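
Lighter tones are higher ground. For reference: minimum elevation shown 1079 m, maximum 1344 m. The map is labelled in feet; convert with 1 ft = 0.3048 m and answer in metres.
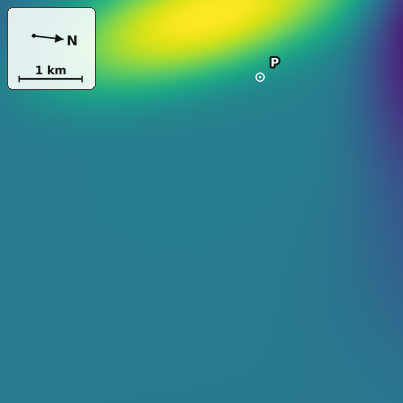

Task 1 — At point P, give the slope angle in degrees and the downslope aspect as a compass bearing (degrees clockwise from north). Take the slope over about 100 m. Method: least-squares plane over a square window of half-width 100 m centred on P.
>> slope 6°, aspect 63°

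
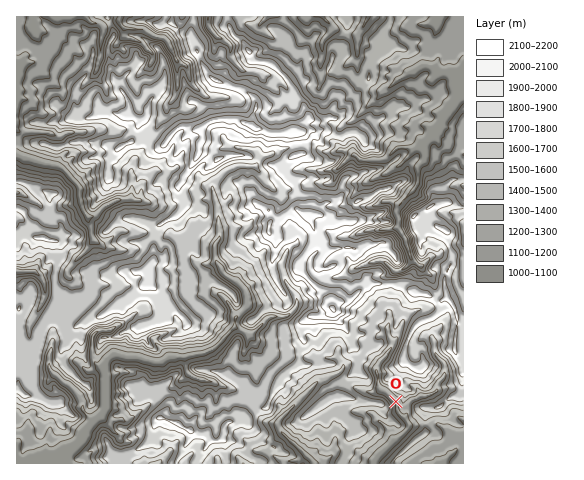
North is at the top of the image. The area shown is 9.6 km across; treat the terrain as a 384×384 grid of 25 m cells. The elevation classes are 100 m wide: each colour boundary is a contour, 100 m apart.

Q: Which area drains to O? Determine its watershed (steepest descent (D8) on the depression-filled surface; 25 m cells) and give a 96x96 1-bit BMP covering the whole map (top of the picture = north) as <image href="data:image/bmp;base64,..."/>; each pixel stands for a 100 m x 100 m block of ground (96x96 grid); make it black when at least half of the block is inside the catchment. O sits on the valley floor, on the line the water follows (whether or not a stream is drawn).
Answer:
<image width="96" height="96" href="data:image/bmp;base64,Qk2+BAAAAAAAAD4AAAAoAAAAYAAAAGAAAAABAAEAAAAAAIAEAAATCwAAEwsAAAIAAAAAAAAA////AAAAAAAAAAAAAAAAAAAAAAAAAAAAAAAAAAAAAAAAAAAAAAAAAAAAAAAAAAAAAAAAAAAAAAAAAAAAAAAAAAAAAAAAAAAAAAAAAAAAAAAAAAAAAAAAAAAAAAAAAAAAAAAAAAAAAAAAAAAAAAAAAAAAAAAAAAAAAAAAAAAAAAAAAAAAAAAAAAAAAAAAAAAAAAAAAAAAAAAAAAAAAAAAAAABAAAAAAAAAAAAAAA/wAAAAAAAAAAAAAf/4AAAAAAAAAAAAAf/4AAAAAAAAAAAAAf/4AAAAAAAAAAAAAf/wAAAAAAAAAAAAAH/wAAAAAAAAAAAAAD/wAAAAAAAAAAAAAB/4AAAAAAAAAAAAAB/4AAAAAAAAAAAAAB/4AAAAAAAAAAAAAB/4AAAAAAAAAAAAAB/4AAAAAAAAAAAAAD/8AAAAAAAAAAAAAH/8AAAAAAAAAAAAAH/8AAAAAAAAAAAAAH/+AAAAAAAAAAAAAP/+AAAAAAAAAAAAAf//gAAAAAAAAAAAA///4AAAAAAAAAAAA///+AAAAAAAAAAAA///+AAAAAAAAAAAAf//+AAAAAAAAAAAAD//8AAAAAAAAAAAAB//wAAAAAAAAAAAAA/8AAAAAAAAAAAAAAPwAAAAAAAAAAAAAAAAAAAAAAAAAAAAAAAAAAAAAAAAAAAAAAAAAAAAAAAAAAAAAAAAAAAAAAAAAAAAAAAAAAAAAAAAAAAAAAAAAAAAAAAAAAAAAAAAAAAAAAAAAAAAAAAAAAAAAAAAAAAAAAAAAAAAAAAAAAAAAAAAAAAAAAAAAAAAAAAAAAAAAAAAAAAAAAAAAAAAAAAAAAAAAAAAAAAAAAAAAAAAAAAAAAAAAAAAAAAAAAAAAAAAAAAAAAAAAAAAAAAAAAAAAAAAAAAAAAAAAAAAAAAAAAAAAAAAAAAAAAAAAAAAAAAAAAAAAAAAAAAAAAAAAAAAAAAAAAAAAAAAAAAAAAAAAAAAAAAAAAAAAAAAAAAAAAAAAAAAAAAAAAAAAAAAAAAAAAAAAAAAAAAAAAAAAAAAAAAAAAAAAAAAAAAAAAAAAAAAAAAAAAAAAAAAAAAAAAAAAAAAAAAAAAAAAAAAAAAAAAAAAAAAAAAAAAAAAAAAAAAAAAAAAAAAAAAAAAAAAAAAAAAAAAAAAAAAAAAAAAAAAAAAAAAAAAAAAAAAAAAAAAAAAAAAAAAAAAAAAAAAAAAAAAAAAAAAAAAAAAAAAAAAAAAAAAAAAAAAAAAAAAAAAAAAAAAAAAAAAAAAAAAAAAAAAAAAAAAAAAAAAAAAAAAAAAAAAAAAAAAAAAAAAAAAAAAAAAAAAAAAAAAAAAAAAAAAAAAAAAAAAAAAAAAAAAAAAAAAAAAAAAAAAAAAAAAAAAAAAAAAAAAAAAAAAAAAAAAAAAAAAAAAAAAAAAAAAAAAAAAAAAAAAAAAAAAAAAAAAAAAAAAAAAAAAAAAAAAAAAAAAAAAAAAAAAAAAAAAAAAAAAAAAAAAAAAAAAAAAAAAAAAAAAAAAAAAAAAAAAAAAAAAAAAAAAAAAA="/>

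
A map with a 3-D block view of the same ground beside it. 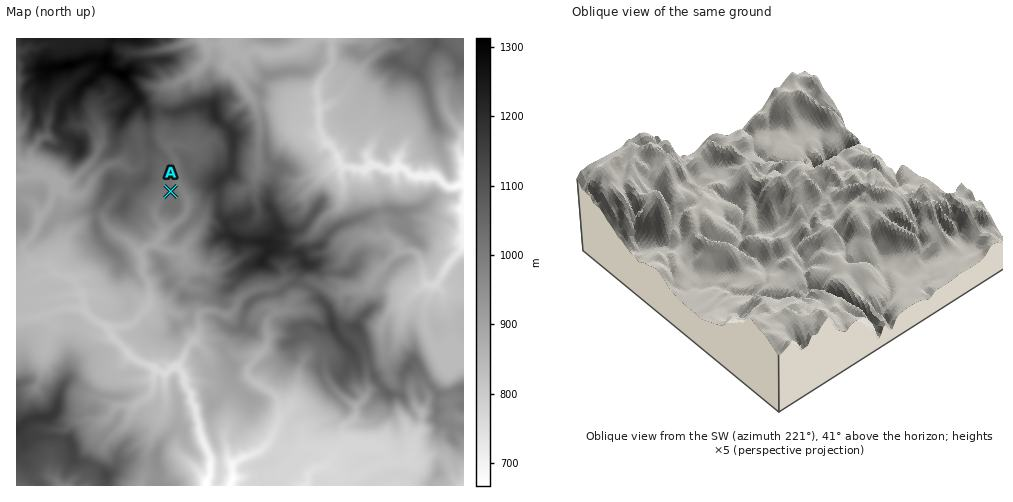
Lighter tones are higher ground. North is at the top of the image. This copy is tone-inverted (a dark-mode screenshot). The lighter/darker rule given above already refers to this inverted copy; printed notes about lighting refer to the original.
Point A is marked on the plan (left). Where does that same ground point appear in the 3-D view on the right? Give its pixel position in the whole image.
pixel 726 205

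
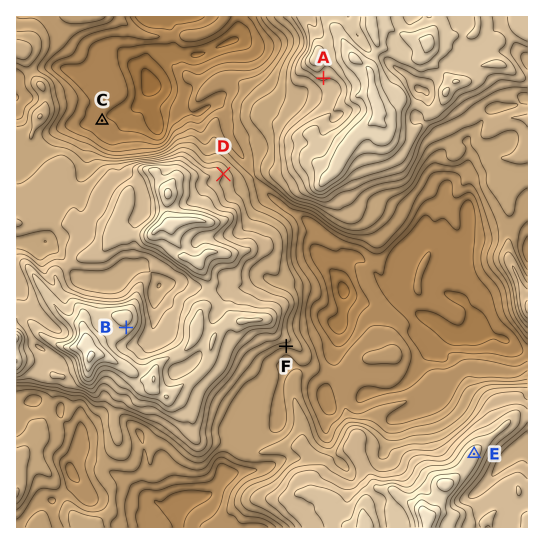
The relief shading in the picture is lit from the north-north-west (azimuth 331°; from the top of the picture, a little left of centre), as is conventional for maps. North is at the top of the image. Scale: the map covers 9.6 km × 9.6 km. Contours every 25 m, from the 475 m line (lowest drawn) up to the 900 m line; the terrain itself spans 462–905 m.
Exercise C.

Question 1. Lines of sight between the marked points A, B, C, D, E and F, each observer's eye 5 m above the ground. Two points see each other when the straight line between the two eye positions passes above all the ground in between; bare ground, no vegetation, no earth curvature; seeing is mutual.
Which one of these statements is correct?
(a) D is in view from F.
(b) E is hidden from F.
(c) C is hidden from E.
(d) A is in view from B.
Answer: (c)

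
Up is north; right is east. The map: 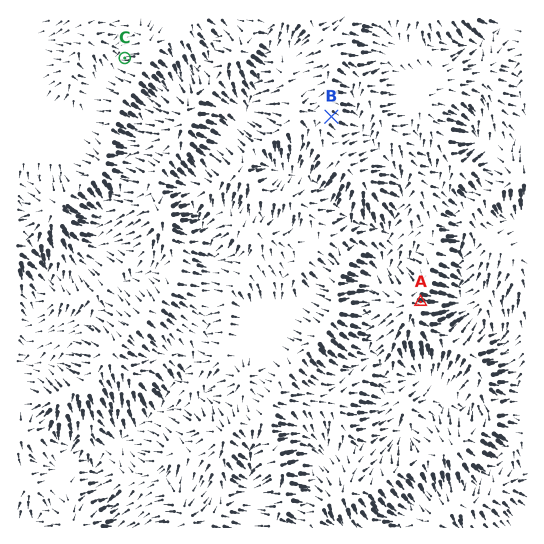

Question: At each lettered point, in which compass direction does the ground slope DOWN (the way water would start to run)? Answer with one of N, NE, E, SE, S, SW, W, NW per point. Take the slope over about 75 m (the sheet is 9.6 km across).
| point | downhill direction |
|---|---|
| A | E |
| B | SE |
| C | W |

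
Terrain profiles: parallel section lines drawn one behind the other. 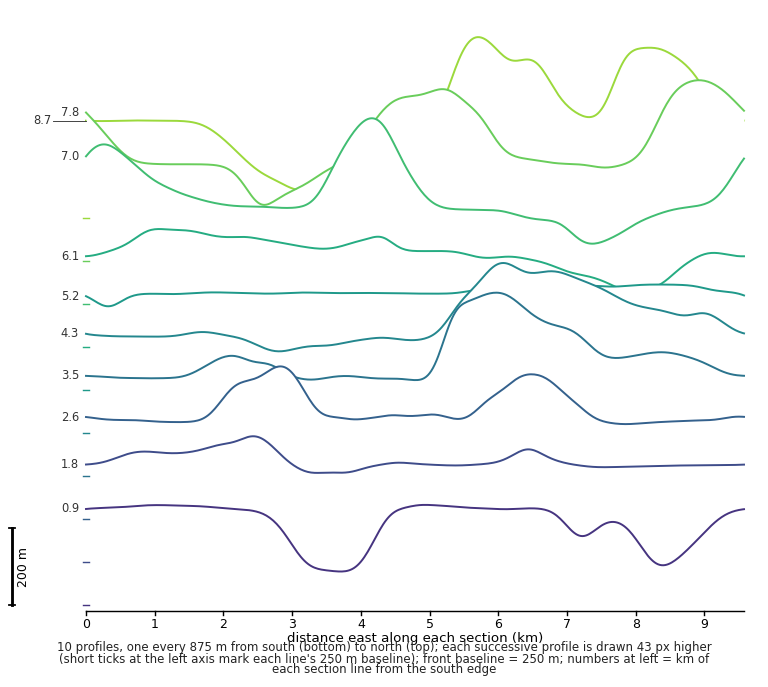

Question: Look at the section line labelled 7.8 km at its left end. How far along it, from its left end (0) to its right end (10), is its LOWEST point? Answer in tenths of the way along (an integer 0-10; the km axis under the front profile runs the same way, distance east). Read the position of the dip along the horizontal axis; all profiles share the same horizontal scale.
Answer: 3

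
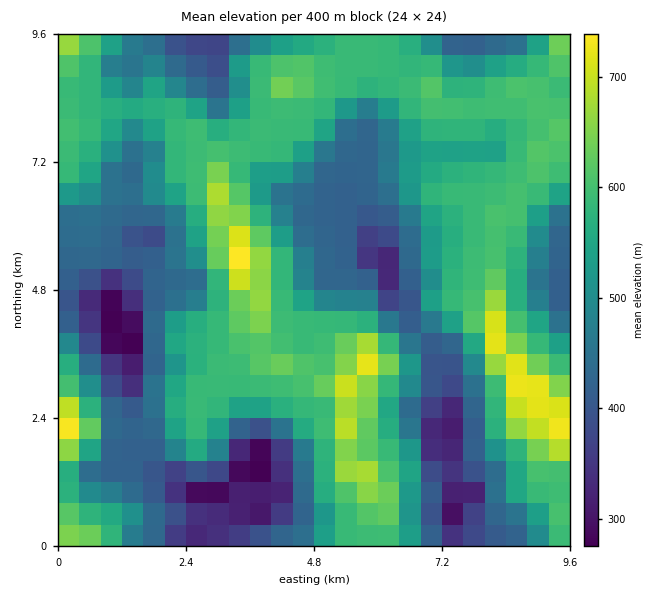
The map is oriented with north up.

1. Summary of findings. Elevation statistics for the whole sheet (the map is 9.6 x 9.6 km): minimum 260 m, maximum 750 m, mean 520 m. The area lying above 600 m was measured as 15.9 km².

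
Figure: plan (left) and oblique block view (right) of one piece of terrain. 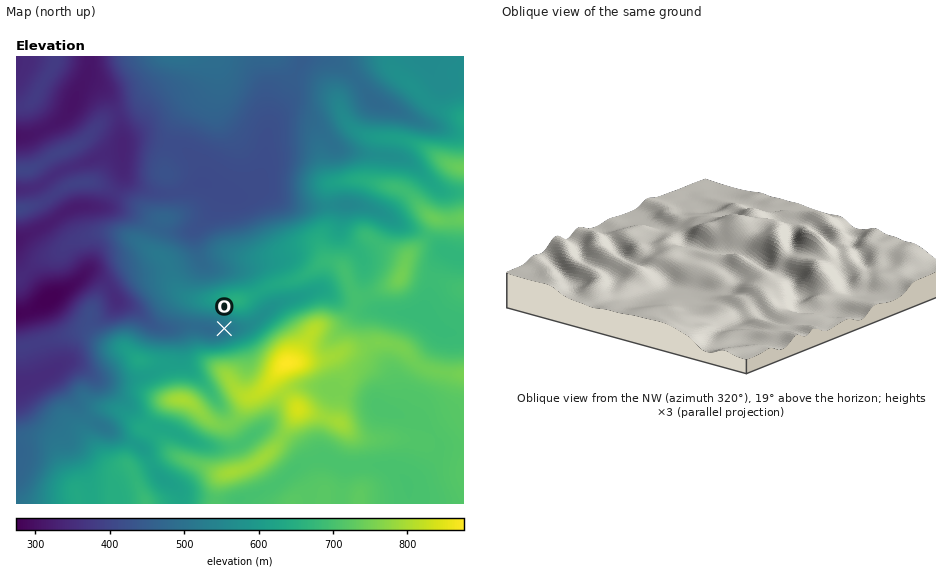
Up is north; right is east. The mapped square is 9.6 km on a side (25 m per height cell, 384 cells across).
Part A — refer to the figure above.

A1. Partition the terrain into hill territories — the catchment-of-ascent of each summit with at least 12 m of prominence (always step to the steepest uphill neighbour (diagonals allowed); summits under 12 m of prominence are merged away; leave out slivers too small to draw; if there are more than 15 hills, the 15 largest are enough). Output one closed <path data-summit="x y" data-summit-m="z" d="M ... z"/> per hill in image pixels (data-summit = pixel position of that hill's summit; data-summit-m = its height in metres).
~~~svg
<path data-summit="287 363" data-summit-m="876" d="M146 139l-15 1-8 3-1 35-17 27-34 4-26 17-29 14 0 143 9 1 24-11-18-56 0-6 3-3 21-12 27 20 7 2 13-2 14-13 0-5-7-10 3-4 18-10 18-3 25-11 9-7 9-20 4-4 1 15 6 18 11 6 29 3 7 3 19 35-12 12-14 7-35 1-7-2-21 0-9 1 4 1 7 9 4 27 25 25 30 47 5 4 14-11 9-8 12-24 7-7 12-5 31 2 2 12-12 37 0 15 3 5 23 10 28-3 21 6 13 15 2 19 53 0 1-247-20-4-9 15-6 28-9 19-45-6-5-6-5-12-3-31-22-28 3-27-49 0-35-15-18 7-11-2-28-12 0-12-4-8-15-14z"/><path data-summit="176 57" data-summit-m="498" d="M302 56l-212 0-2 16-4 9 6 1 11 6 12 14 7 18 3 25 8-5 15-1 35 9 17 15 4 8 0 12 37 14 10-3 10-13 5-19 2-20 6-27 25-43z"/><path data-summit="146 503" data-summit-m="685" d="M50 372l-18 10-16 2 0 119 165 1-2-13-23-19-12-22-59-34z"/><path data-summit="435 219" data-summit-m="738" d="M300 120l-16 0-14 8-4 14-4 30-6 14-6 8 9-4 6 1 21 12 15 3 45-2 19 2 23 10 16 10 19 7 23 19 10 5 8-1-1-64-16 0-7-2-27-26-9-5-65-10-21-22z"/><path data-summit="463 167" data-summit-m="741" d="M325 56l-22 1-6 15-25 43-3 17 4-7 11-5 22 1 12 6 21 22 65 10 9 5 27 26 7 2 17 0-1-59-45-12-20-10-22-8-28-33-16-12z"/><path data-summit="237 300" data-summit-m="654" d="M194 230l-12 23-9 7-25 11-18 3-18 10-3 4 5 8 5 6 14 6 18 15 10 5 39-1 7 2 27 0 18-6 16-14-15-30-4-5-7-3-36-5-4-4-5-12z"/><path data-summit="140 360" data-summit-m="631" d="M55 296l-7 3-17 12 8 36 10 25 15-9 9 0 23 15 8 2 18 0 28-6 17-11 2-5-1-27-17-8-18-15-16-8-2 5-7 8-13 5-6 0-9-3z"/><path data-summit="232 472" data-summit-m="793" d="M158 427l-7 4-10 16 6 6 9 19 31 25 26 3 25 0 8-2 30-13 27-25-2-7-7-7-28-18-8 2-21 16-20 2-20-5-23-11z"/><path data-summit="400 277" data-summit-m="749" d="M350 204l-7 3-3 25 22 28 2 24 6 19 5 6 4 1 41 5 9-19 6-28 10-17-22-18-21-8-26-15z"/><path data-summit="182 400" data-summit-m="797" d="M169 328l-5 0 5 6 0 24-7 10-12 6-17 5-29 1-8-1 29 22 13 14 17 12 19 5 18 9 17 6 15 1 18-5 2-3-31-45-28-30-4-27-7-9z"/><path data-summit="25 170" data-summit-m="400" d="M90 82l-6 0-3 3-9 22-11 13-27 14-18 3 1 53 21-3 26-18 58-19 0-18-6-23-8-14-7-7z"/><path data-summit="360 503" data-summit-m="728" d="M323 457l-23 7-28 24-33 11 0 4 170 0-1-18-13-15-21-6-28 3z"/><path data-summit="19 209" data-summit-m="401" d="M122 150l-58 19-26 18-21 3-1 49 29-13 26-17 34-4 17-27z"/><path data-summit="56 57" data-summit-m="379" d="M89 56l-73 1 1 79 9 0 19-6 16-10 7-7 19-38 3-8z"/><path data-summit="298 409" data-summit-m="839" d="M316 386l-17 0-12 5-7 7-10 20-8 10 14 5 18 13 8 10 0 7 21-6-3-5 0-15 12-37 0-10z"/>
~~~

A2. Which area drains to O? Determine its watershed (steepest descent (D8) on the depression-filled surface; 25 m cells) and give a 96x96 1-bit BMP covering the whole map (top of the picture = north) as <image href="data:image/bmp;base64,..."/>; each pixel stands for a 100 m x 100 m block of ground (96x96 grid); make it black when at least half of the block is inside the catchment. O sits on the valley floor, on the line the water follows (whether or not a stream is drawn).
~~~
<image width="96" height="96" href="data:image/bmp;base64,Qk2+BAAAAAAAAD4AAAAoAAAAYAAAAGAAAAABAAEAAAAAAIAEAAATCwAAEwsAAAIAAAAAAAAA////AAAAAAAAAAAAAAAAAAAAAAAAAAAAAAAAAAAAAAAAAAAAAAAAAAAAAAAAAAAAAAAAAAAAAAAAAAAAAAAAAAAAAAAAAAAAAAAAAAAAAAAAAAAAAAAAAAAAAAAAAAAAAAAAAAAAAAAAAAAAAAAAAAAAAAAAAAAAAAAAAAAAAAAAAAAAAAAAAAAAAAAAAAAAAAAAAAAAAAAAAAAAAAAAAAAAAAAAAAAAAAAAAAAAAAAAAAAAAAAAAAAAAAAAAAAAAAAAAAAAAAAAAAAAAAAAAAAAAAAAAAAAAAAAAAAAAAAAAAAAAAAAAAAAAAAAAAAAAAAAAAAAAAAAAAAAAAAAAAAAAAAAAAAAAAAAAAAAAAAAAAAAAAAAAAAAAAAAAAAAAAAAAAAAAAAAAAAAAAAAAAAAAAAAAAAAAAAAAAAAAAAAAAAAAAAAAAAAAAAAAAAAAAAAAAAAAAAAAAAAAAAAAAAAAAAAAAAAAAAAAAAAAAAAAAAAAAAA4AAAAAAAAAAAAAAB8AAAAAAAAAAAAAAD8AAAAAAAAAAAAAAH+AAAAAAAAAAAAAAP/AAAAAAAAAAAAAAf/gAAAAAAAAAAAAA//gAAAAAAAAAAAAf//wAAAAAAAAAAAAf///gAAAAAAAAAAAP///wAAAAAAAAAAAP///4AAAAAAAAAAAP///8AAAAAAAAAAAH///+AAAAAAAAAAAH///+AAAAAAAAAAAA///+AAAAAAAAAAAAP//8AAAAAAAAAAAAD//8AAAAAAAAAAAAAf/4AAAAAAAAAAAAAB/4AAAAAAAAAAAAAA/4AAAAAAAAAAAAAAPwAAAAAAAAAAAAAAHgAAAAAAAAAAAAAAAAAAAAAAAAAAAAAAAAAAAAAAAAAAAAAAAAAAAAAAAAAAAAAAAAAAAAAAAAAAAAAAAAAAAAAAAAAAAAAAAAAAAAAAAAAAAAAAAAAAAAAAAAAAAAAAAAAAAAAAAAAAAAAAAAAAAAAAAAAAAAAAAAAAAAAAAAAAAAAAAAAAAAAAAAAAAAAAAAAAAAAAAAAAAAAAAAAAAAAAAAAAAAAAAAAAAAAAAAAAAAAAAAAAAAAAAAAAAAAAAAAAAAAAAAAAAAAAAAAAAAAAAAAAAAAAAAAAAAAAAAAAAAAAAAAAAAAAAAAAAAAAAAAAAAAAAAAAAAAAAAAAAAAAAAAAAAAAAAAAAAAAAAAAAAAAAAAAAAAAAAAAAAAAAAAAAAAAAAAAAAAAAAAAAAAAAAAAAAAAAAAAAAAAAAAAAAAAAAAAAAAAAAAAAAAAAAAAAAAAAAAAAAAAAAAAAAAAAAAAAAAAAAAAAAAAAAAAAAAAAAAAAAAAAAAAAAAAAAAAAAAAAAAAAAAAAAAAAAAAAAAAAAAAAAAAAAAAAAAAAAAAAAAAAAAAAAAAAAAAAAAAAAAAAAAAAAAAAAAAAAAAAAAAAAAAAAAAAAAAAAAAAAAAAAAAAAAAAAAAAAAAAAAAAAAAAAAAAAAAAAAAAAAAAAAAAAAAAAAAAAAAAAAAAAAAAAAAAAAAAAAAAAAAAAAAAA="/>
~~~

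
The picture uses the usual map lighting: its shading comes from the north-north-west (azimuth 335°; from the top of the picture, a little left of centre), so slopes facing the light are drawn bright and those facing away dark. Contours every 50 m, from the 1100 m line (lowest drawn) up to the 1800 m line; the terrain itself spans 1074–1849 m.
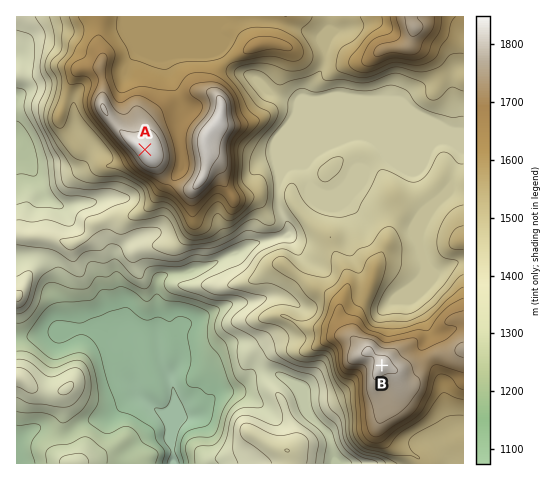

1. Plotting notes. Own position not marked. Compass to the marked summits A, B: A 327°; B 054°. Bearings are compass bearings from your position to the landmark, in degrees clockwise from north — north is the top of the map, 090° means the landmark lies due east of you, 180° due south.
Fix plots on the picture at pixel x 316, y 413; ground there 1310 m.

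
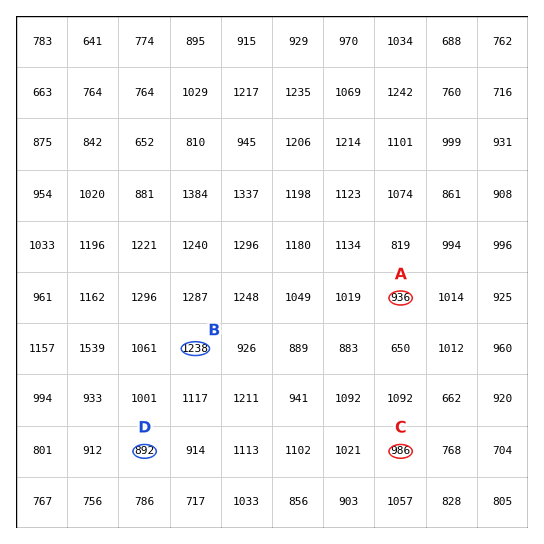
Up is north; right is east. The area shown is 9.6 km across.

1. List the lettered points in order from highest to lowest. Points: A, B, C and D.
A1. B C A D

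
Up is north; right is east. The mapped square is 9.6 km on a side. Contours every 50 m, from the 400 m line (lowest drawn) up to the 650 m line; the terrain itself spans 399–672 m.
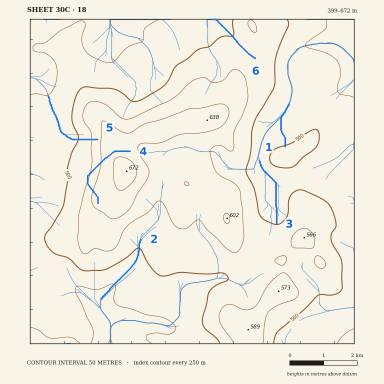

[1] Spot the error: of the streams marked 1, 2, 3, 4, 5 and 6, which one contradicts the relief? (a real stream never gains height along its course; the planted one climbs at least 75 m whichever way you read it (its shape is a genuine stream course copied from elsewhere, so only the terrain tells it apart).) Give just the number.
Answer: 4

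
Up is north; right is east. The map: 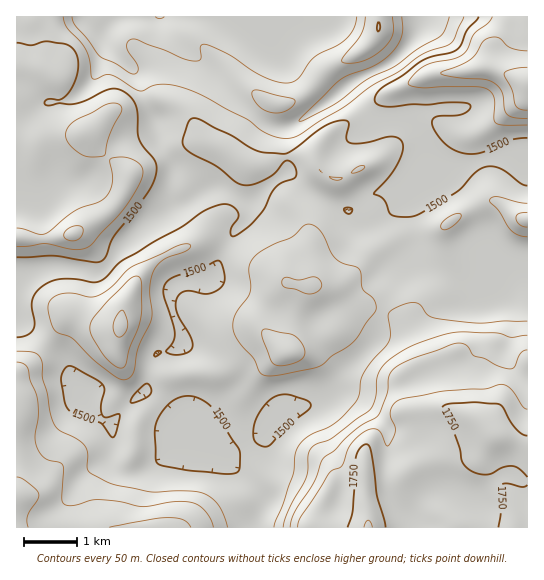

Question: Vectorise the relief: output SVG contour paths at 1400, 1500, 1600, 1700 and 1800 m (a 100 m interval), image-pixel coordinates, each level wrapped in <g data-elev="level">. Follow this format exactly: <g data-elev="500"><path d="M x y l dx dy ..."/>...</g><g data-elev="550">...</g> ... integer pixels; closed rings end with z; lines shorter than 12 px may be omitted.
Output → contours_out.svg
<g data-elev="1400"><path d="M357 17l-3 12-8 10-9 7-22 10-5 6-12 17-5 3-7 1-11-2-12-4-33-22-23-10-4-1-2 2 0 13-7 2-11-2-49-20-5 2-2 4 1 6 10 16-1 6-6 1-14-10-18-8-12-17-12-13-3-9"/><path d="M449 17l-4 13-6 7-21 12-25 18-27 13-32 25-28 14-7 2 3-4 39-38 8-4 26-10 16-12 7-8 4-8 1-8-1-12"/></g><g data-elev="1500"><path d="M227 474l-42-4-22-4-6-4-2-36 6-12 10-12 11-5 11-1 11 5 9 8 27 42-1 19-4 3z"/><path d="M262 446l-5-3-3-4 0-12 5-13 10-13 9-6 8-1 23 8 2 4-3 4-21 16-17 19-4 2z"/><path d="M111 437l-10-14-24-8-10-7-2-6-4-23 2-8 4-5 8 2 23 13 5 5 1 5-3 16 1 8 4 2 12-3 2 1-5 20-1 2z"/><path d="M131 403l0-4 5-6 9-9 4 0 2 6-2 5-9 6z"/><path d="M155 357l-1-2 1-3 3-1 3 0-1 3z"/><path d="M171 354l-5-3 7-9 2-9-11-38 1-10 4-5 5-3 25-8 16-8 4 0 3 5 3 12-2 6-3 5-13 5-21-3-5 2-3 4-2 8 1 8 13 23 3 10-2 4-5 3-8 2z"/><path d="M17 257l36-1 41 6 8-1 4-6 8-18 36-48 5-11 2-9-3-10-10-12-5-8-2-30-3-7-5-7-8-5-10-1-34 14-7 1-11-1-13 2-2-2 2-3 16-1 9-10 7-19 0-9-2-7-5-7-8-3-17-3-16 4-13-2"/><path d="M349 214l-5-3 1-3 7 1-1 4z"/><path d="M527 186l-6-3-20-14-8-3-7 1-11 5-17 19-37 22-11 4-15-1-6-3-6-14-9-5 17-20 9-15 3-13-2-5-3-3-9-1-23 6-16 0-3-2-1-3 2-16-7-2-10 3-8 4-36 26-22 0-12-4-20-13-32-16-8-2-5 4-5 15 0 6 1 4 9 7 25 13 19 16 10 2 12-3 14-7 10-13 4-2 4 2 4 5 1 10-19 9-5 7-11 21-12 12-14 10-4 0-1-5 2-5 6-8-1-7-7-6-11 0-16 6-22 16-58 33-22 21-8 1-16-3-14 0-9 1-8 4-9 7-5 8 0 8 3 16-2 7-6 5-10 2"/><path d="M378 31l2-4-1-5-1 0z"/><path d="M479 17l-12 13-5 13-4 6-7 3-20 5-11 5-18 14-21 13-5 6-1 7 4 3 10 2 60-5 20 2 2 2-1 3-5 4-8 2-20 2-3 1-2 4 2 8 9 12 10 7 10 4 16 0 29-12 19-3"/></g><g data-elev="1600"><path d="M213 527l-3-9-6-8-7-5-8-3-16 0-30 5-24-5-20-2-8 0-18 6-6-1-4-2-1-5 1-32-4-4-14-4-8-9-2-11 3-23-1-18-7-16-3-14-4-3-6-2"/><path d="M117 367l5 1 4-3 3-16 11-28 2-11 0-25-1-6-3-3-4 0-4 3-21 20-15 18-4 8 1 10 10 16 8 10z"/><path d="M275 365l10 0 14-4 5-6 0-6-5-9-6-5-28-6-3 2 0 7 9 23z"/><path d="M527 335l-16 2-16-4-32-1-12 1-37 12-24 14-7 7-5 8-2 23-6 13-37 28-18 7-5 5-2 5-2 22-17 32-6 18"/><path d="M309 294l8-2 4-5 0-5-4-5-4 0-15 3-12-3-3 2-1 5 3 3z"/><path d="M70 241l5 0 5-3 3-7-1-4-8-1-9 5-1 6z"/><path d="M527 212l-9 2-2 4 4 7 7 2"/><path d="M527 51l-14-2-6-3-8-8-9 0-7 3-7 13-6 6-29 13 2 2 8 2 32 2 9 3 6 4 4 5 2 18 3 5 7 4 13 0"/></g><g data-elev="1700"><path d="M527 409l-5-3-11-17-9-5-17 5-44 2-43 9-5 5-3 6 1 6 4 13-1 6-5 9-3 0-6-14-5-2-8 1-9 7-9 10-7 19-9 4-5 4-27 43-3 10"/></g><g data-elev="1800"><path d="M372 527l-3-7-3 2-2 5"/></g>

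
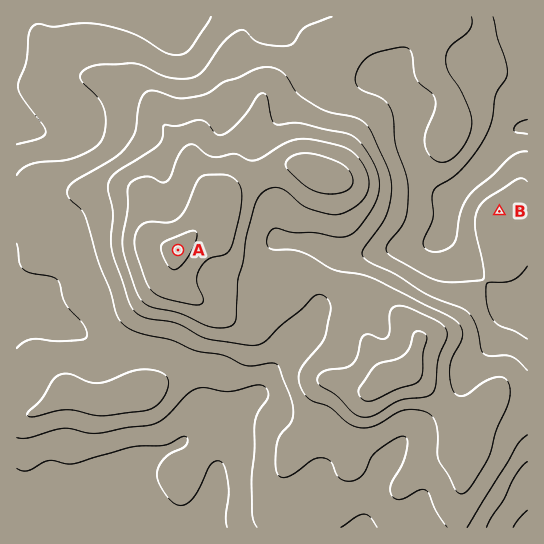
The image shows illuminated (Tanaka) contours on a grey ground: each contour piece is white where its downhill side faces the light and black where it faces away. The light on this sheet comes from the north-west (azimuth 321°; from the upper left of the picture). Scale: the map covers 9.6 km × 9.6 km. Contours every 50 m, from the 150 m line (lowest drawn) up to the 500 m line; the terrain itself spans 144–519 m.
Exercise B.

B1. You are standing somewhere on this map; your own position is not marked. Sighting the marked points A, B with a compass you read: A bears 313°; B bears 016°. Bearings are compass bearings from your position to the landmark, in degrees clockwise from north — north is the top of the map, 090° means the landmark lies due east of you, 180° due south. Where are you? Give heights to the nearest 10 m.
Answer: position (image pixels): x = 423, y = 478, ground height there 310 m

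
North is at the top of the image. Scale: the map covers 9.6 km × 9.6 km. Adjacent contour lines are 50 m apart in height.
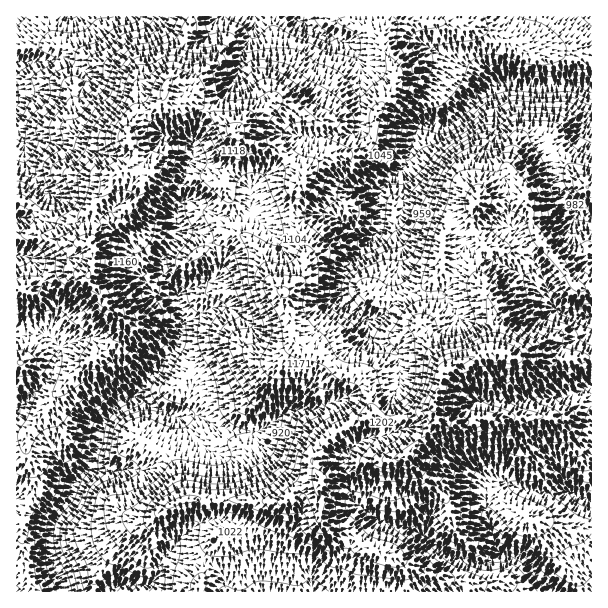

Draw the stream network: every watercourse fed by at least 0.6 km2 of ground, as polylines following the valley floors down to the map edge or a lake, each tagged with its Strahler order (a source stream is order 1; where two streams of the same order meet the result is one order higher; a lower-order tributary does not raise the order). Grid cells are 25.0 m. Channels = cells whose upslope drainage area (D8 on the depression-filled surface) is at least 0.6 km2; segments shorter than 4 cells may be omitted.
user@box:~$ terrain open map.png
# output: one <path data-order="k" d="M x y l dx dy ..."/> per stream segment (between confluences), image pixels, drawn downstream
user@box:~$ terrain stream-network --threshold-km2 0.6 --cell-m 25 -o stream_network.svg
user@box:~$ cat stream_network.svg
<path data-order="1" d="M284 591l-20 0"/><path data-order="2" d="M504 554l6 0 2 1 3 0 10 6 30 30"/><path data-order="1" d="M170 552l-9 9-2 3 0 5-1 1 0 5-9 9-27 0-2 1-6 2-4 4-2 0"/><path data-order="2" d="M431 542l10 9 15 7 9 2 2 1 7 0 2 2 9 0 6-3 7-6 6 0"/><path data-order="1" d="M485 498l0 8 1 1 0 5 2 1 1 11 2 1 0 3 1 2 3 12 3 6 6 6"/><path data-order="2" d="M575 494l9 4 7 0 0 2"/><path data-order="1" d="M569 486l0 2 6 6"/><path data-order="1" d="M503 480l10 6 9 2 2 1 4 0 2 2 7 0 2 1 33 0 3 2"/><path data-order="1" d="M215 453l-3-3-2 0-33-33"/><path data-order="1" d="M360 441l-3 3-1 0-11 11-1 3 0 13 1 2 2 9 1 1 0 5 2 1 0 3 3 6 13 14 2 0 9 7 3 0 6 3 4 0 2 2 4 0 5 3 12 3 9 4 7 8 2 0"/><path data-order="1" d="M252 432l-4 0-2-1"/><path data-order="2" d="M246 431l-15 0-1-2-11-1-9-5-7-6-26 0"/><path data-order="1" d="M179 422l-6-6"/><path data-order="2" d="M177 417l-1-1-3 0"/><path data-order="1" d="M176 414l-5 0"/><path data-order="2" d="M168 413l-3 0-6-3-3-3-10-6-6 0-2-2-10 0"/><path data-order="1" d="M312 408l-19 0-8 6-1 0-6 6-2 0-3 3-10 6-3 0-2 2-12 0"/><path data-order="1" d="M501 401l41 0 1-2 24-1 2-2 3 0 6-3 4-4 6-3 3 0 0-2"/><path data-order="3" d="M128 399l-5 5-6 1-15 15-3 6 0 3-1 2 0 9-2 1 0 5-4 7-3 14-3 6-5 4-4 9 0 3-2 2 0 3-3 6-18 18-3 6 0 3-1 1 0 26 1 1 0 6 3 5 0 3 5 9 3 3 0 3 1 1 2 6"/><path data-order="1" d="M399 363l0-4-3-6-3-3-12-5-10-10-3-12-29-27 0-6-1-2 1-10 6-11 24-24 6-10"/><path data-order="2" d="M59 353l-3 12-8 13-31 32 0 3"/><path data-order="1" d="M54 339l3 3 0 3 2 2 0 6"/><path data-order="2" d="M182 326l0 6-2 1 0 5-3 6-15 16 0 2-4 4 0 2-23 22 0 2-7 7"/><path data-order="1" d="M456 314l-7-9 0-2-8-7-30 0-12-12 0-44-9-9-13 0"/><path data-order="2" d="M561 311l2 1 4 0 2 2 4 0 2 1 16 0 0 2"/><path data-order="1" d="M557 309l1 2 3 0"/><path data-order="1" d="M230 308l-18 0-9 4-3 3-12 5-6 6"/><path data-order="2" d="M179 300l1 15 2 2 0 9"/><path data-order="1" d="M209 281l-5 3-7 1-12 6-6 6 0 3"/><path data-order="2" d="M162 270l2 2 0 3 12 13 1 3 0 8 2 1"/><path data-order="1" d="M135 254l2 6 9 9 15 0 1 1"/><path data-order="1" d="M519 236l3 3 8 15 9 10 4 9 0 3 2 2 0 3 1 1 0 3 2 2 3 12 10 12"/><path data-order="2" d="M377 231l0-6 1-1 0-32 2-3 12-12"/><path data-order="1" d="M350 228l7 5 18 0"/><path data-order="2" d="M239 218l-15 0-2-2-3 0-12-10-9-5-13 0-8 8"/><path data-order="1" d="M252 218l-13 0"/><path data-order="2" d="M177 209l-1 1 0 11 3 6 0 9-3 3 0 3-9 10-3 6 0 3-2 2 0 7"/><path data-order="1" d="M251 206l-12 12"/><path data-order="1" d="M569 204l7 8 3 1 8 0 1 2 3 0"/><path data-order="1" d="M405 203l0-24-1-2 0-10"/><path data-order="1" d="M35 179l-5-5-4-9 0-22-5-5 0-1"/><path data-order="2" d="M392 177l12-10"/><path data-order="2" d="M404 167l4-9 2-8 1-1 2-11 3-6 7-7 21 0 9-5 5-4 1 0 27-27 6-3"/><path data-order="1" d="M48 143l-21 0-6-6"/><path data-order="2" d="M21 137l-3-5 0-6-1-1 0-27"/><path data-order="1" d="M177 135l5 0 3 2 7 7 0 15-9 14 0 4-1 2 0 21-5 9"/><path data-order="1" d="M350 135l6-1 6-6 0-60-2-2 0-3-6-10-12-12-4 0-2-2-4 0-2-1-6-2-3-3-12-6-10-10"/><path data-order="2" d="M492 86l3-2 12 0 2-1 19 0 2 1 30 0 1-1 11 0 1 1 8 0 1 2 6 0 3 1"/><path data-order="1" d="M84 72l-10-10-6-2-2-1-15 0-1 1-23 0-1 2-9 0 0 1"/><path data-order="1" d="M237 68l2-2 1-9 3-6 6-7 3-6 0-3 2-2 0-16-2 0"/><path data-order="1" d="M449 63l1 2 8 0 1 1 8 0 3 2 18 18 4 0"/><path data-order="1" d="M132 17l-61 0"/><path data-order="1" d="M222 17l30 0"/><path data-order="1" d="M554 17l37 0"/>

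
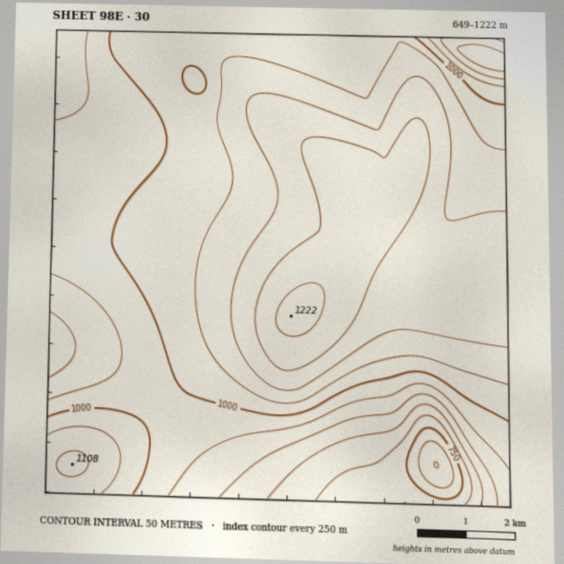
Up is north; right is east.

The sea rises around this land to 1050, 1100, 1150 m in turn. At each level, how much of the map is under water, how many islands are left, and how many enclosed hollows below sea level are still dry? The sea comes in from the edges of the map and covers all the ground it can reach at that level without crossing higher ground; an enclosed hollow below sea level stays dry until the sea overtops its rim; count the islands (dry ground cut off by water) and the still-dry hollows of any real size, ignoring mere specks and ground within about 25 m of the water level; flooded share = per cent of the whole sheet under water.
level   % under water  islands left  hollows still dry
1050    57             0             0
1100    73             0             0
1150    89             1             0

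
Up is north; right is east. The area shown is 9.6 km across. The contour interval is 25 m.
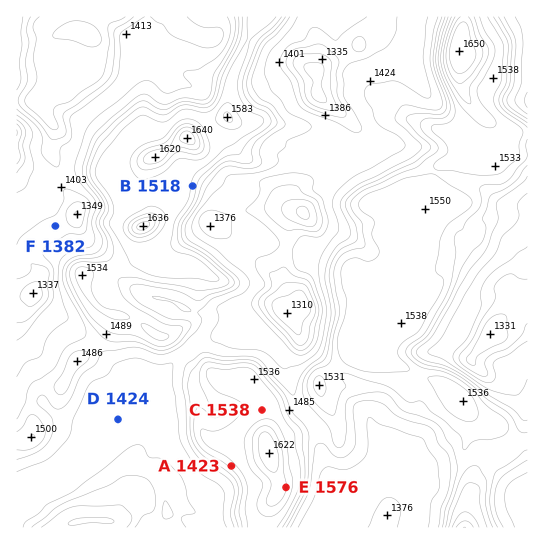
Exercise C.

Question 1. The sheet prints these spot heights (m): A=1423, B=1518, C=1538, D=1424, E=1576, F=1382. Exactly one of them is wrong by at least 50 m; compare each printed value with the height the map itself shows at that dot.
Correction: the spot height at A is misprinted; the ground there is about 1511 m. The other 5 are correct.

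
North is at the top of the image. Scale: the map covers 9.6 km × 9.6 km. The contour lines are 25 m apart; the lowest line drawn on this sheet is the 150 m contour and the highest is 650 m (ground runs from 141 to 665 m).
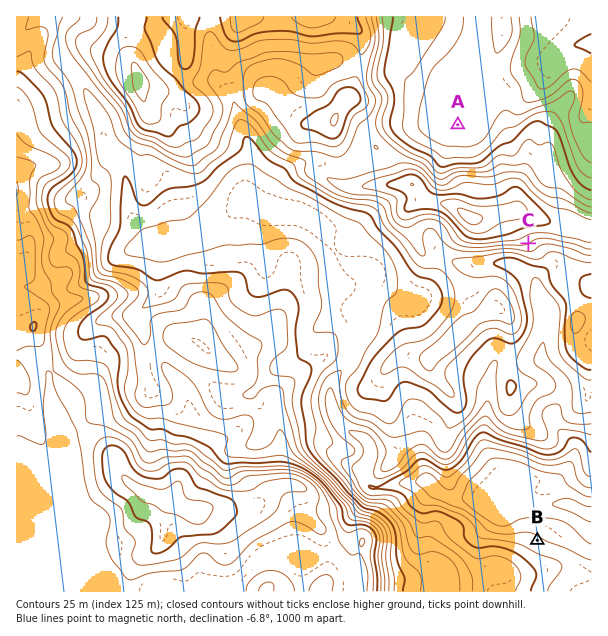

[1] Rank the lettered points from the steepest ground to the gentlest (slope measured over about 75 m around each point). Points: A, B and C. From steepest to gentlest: C B A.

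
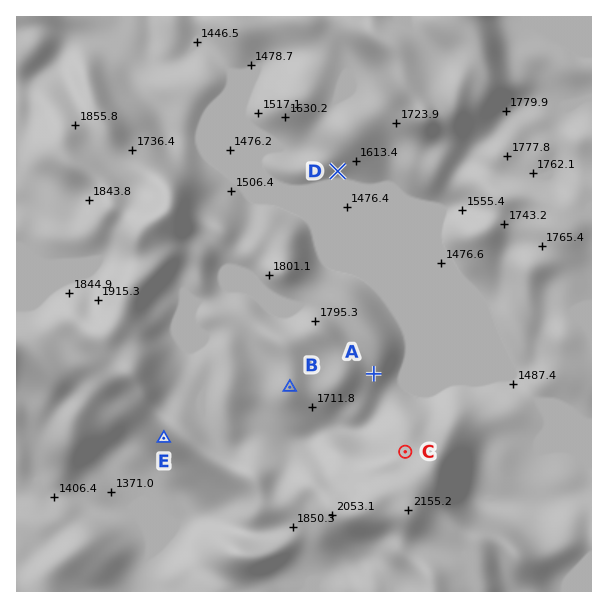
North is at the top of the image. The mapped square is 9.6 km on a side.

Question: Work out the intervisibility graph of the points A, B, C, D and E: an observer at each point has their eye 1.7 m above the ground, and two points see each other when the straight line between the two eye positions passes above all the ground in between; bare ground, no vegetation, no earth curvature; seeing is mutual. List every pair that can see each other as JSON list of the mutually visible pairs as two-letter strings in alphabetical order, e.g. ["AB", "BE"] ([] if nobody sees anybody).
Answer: ["AC", "BC", "CD"]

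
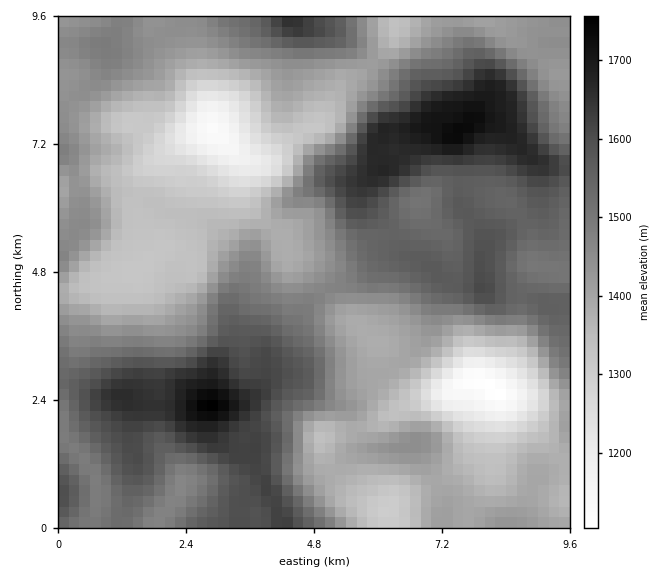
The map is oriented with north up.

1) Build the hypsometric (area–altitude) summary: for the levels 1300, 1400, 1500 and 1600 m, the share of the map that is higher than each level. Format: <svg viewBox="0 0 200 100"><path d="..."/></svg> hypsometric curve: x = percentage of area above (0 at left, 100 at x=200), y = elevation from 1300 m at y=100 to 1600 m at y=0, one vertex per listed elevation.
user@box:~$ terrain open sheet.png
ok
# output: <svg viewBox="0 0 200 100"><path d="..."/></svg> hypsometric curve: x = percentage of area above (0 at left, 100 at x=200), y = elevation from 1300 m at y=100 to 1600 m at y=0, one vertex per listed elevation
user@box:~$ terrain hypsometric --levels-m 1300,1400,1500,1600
<svg viewBox="0 0 200 100"><path d="M184 100l-51-33-54-34-51-33"/></svg>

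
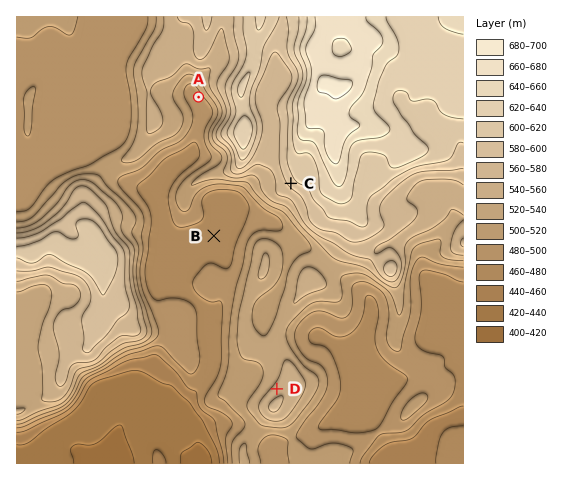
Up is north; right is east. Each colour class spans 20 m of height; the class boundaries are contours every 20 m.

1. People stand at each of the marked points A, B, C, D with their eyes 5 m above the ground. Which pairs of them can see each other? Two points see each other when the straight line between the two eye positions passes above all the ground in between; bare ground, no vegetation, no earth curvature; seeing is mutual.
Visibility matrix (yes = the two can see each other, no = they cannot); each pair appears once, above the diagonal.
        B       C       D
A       no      no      no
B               yes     no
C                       yes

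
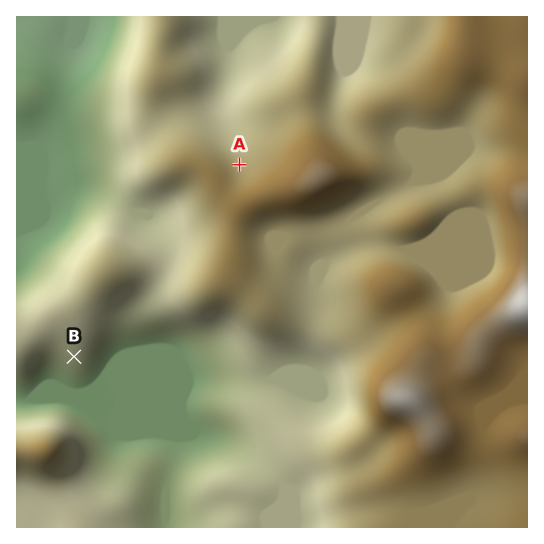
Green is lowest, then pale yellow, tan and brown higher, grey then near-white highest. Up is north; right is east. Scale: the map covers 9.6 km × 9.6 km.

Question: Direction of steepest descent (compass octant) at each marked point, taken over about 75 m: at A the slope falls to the N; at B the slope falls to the S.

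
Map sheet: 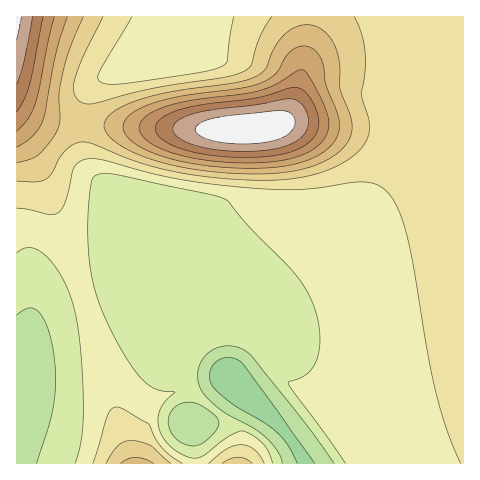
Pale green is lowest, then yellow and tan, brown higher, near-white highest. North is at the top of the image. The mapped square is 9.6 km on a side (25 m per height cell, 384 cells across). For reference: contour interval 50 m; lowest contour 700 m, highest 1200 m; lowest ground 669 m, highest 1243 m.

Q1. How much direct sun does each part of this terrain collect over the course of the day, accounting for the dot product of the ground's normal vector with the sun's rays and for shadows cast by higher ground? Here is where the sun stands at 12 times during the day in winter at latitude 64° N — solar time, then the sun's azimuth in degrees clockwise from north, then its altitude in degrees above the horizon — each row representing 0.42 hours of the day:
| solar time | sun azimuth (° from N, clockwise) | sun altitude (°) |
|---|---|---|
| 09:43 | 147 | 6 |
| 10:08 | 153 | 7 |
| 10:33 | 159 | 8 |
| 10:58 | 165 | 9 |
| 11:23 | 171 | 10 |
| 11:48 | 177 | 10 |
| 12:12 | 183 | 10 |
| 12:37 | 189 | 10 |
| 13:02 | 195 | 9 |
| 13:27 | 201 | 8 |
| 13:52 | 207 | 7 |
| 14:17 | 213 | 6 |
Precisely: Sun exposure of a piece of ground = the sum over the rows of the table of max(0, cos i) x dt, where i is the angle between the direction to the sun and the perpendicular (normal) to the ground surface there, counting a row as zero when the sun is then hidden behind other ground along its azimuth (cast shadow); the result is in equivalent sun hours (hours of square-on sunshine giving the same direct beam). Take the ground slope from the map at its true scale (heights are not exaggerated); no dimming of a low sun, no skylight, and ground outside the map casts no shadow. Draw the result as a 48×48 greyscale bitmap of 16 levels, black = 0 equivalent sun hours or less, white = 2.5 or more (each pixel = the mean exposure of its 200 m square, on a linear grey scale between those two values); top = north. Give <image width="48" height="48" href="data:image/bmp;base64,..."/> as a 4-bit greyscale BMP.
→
<image width="48" height="48" href="data:image/bmp;base64,Qk32BAAAAAAAAHYAAAAoAAAAMAAAADAAAAABAAQAAAAAAIAEAAATCwAAEwsAABAAAAAAAAAAAAAAABEREQAiIiIAMzMzAERERABVVVUAZmZmAHd3dwCIiIgAmZmZAKqqqgC7u7sAzMzMAN3d3QDu7u4A////AERERDMyIQARAAAAABEjM0VnhURFVVVVVUREREMzIRAQAAAAAAERI1Z4dEREVVVVVUREREQzIhEQAAAAAAABJGeIVEREVVVVVURERERDMiEiEREREAABNXiFREREVVVVVUREREREMyIzMzM0MAASRohkREREVVVVVUREREREMzI2VVVkAAEkV4dEREREVVVVVUREREREMzM1iIhBABI1aHREREREVVVVVUREREREMzMzWIQREjRXiEREREREVVVVVUREREREMzMzNDMiNFZ4hUREREREVVVVVVRERVREMzM0RERERWeIVEREREREVVVVVVVEVVREMzNEREZmd3iFREREREREVVVVVVVVVVREMzREREeZmZlkREREREREVVVVVVVVVVREM0RERESKu6ZERERERERFVVVVVVVVVVRERERERERFdlRERERERERFVVVVVVVVVVRERERERERERERERERERERVVVVVVVVVVVRERERERERERERERERERFVVVVVVVVVVVVRERERERERERERERERFVVVVVVVVVFVVVVRERERERERERERERFVVVVVVVVVVRFVVVVRERERERERERERFVVVVVVVVVVVURFVVVVREREREREREREVVVVVVVVVVVVVURFZmVVRERERERERERVVVVVVVVVVVVVVERGZmVVRERERERERFVVVVVVVVVVVVVVVERGZmVVREREREREVVVVVVVVVVVVVVVVVERGZmVVRERERVVVVVVVVVVVVVVVVVVVVERGZmZVRERFVVVVVVVVVVVVVVVVVVVVVERGZmZVRERVVVVVVVVVVVVVVVVVVVVVVERGZmZVRFVVVVVVVVVVVVVVVVVVVVVVVERGZmZVVVVVVVVVVVVVVVVVVVVVVVVVVERHdmZVVVVVVVVmZmd3ZmZmVVVVVVVVVERHd2ZVVVVmeImaqru7qqmYdmVVVVVVVERHd2ZVVniJq7zd3u7u3dzLqYdlVVVVVERId2ZWeJq7zd7v/////+7dy6mHZVVVVERId2Zniau83e7v/////+7ty6mHZlVVVERId3d4iaq7zM3d3e7t3d3cu6mHdlVVVERId3d3iImZmqqqqqqqu7u6qYh2ZVVVVERId2ZmZmZmZmZmZmZmZ3iId2ZVVVVVVERIdmVUREMzMiIiERESIjRVVUREREVVVERHdlRDMiERAAAAAAAAAAEiMzMzNEVVRERHZlQzIRAAAAAAAAAAAAABIiIzRFVVRERGZlVDIQAAAAAAAAAAAAAAEiI0RVVVRERGZlVUMhAAAAAAAAAAAAAAEjNFVVVURERGZVVmVDIAAAAAAAAAAAABI0REVVVURERGZVZmZVQxAAAAAAAAAAASM0RERERERERGVWZmZlRDIQAAAAAAAAARIjNERERERERGVWZmZlVEMyAAAAAAAAEREjNERERERERFVWZmZlVEQzIQAAAAABEREiM0RERERERFVWZmZmVURDMyEAAAESEREiM0RERERERFVWZmZmVUREMzMyIiIiIiIiM0RERERERA=="/>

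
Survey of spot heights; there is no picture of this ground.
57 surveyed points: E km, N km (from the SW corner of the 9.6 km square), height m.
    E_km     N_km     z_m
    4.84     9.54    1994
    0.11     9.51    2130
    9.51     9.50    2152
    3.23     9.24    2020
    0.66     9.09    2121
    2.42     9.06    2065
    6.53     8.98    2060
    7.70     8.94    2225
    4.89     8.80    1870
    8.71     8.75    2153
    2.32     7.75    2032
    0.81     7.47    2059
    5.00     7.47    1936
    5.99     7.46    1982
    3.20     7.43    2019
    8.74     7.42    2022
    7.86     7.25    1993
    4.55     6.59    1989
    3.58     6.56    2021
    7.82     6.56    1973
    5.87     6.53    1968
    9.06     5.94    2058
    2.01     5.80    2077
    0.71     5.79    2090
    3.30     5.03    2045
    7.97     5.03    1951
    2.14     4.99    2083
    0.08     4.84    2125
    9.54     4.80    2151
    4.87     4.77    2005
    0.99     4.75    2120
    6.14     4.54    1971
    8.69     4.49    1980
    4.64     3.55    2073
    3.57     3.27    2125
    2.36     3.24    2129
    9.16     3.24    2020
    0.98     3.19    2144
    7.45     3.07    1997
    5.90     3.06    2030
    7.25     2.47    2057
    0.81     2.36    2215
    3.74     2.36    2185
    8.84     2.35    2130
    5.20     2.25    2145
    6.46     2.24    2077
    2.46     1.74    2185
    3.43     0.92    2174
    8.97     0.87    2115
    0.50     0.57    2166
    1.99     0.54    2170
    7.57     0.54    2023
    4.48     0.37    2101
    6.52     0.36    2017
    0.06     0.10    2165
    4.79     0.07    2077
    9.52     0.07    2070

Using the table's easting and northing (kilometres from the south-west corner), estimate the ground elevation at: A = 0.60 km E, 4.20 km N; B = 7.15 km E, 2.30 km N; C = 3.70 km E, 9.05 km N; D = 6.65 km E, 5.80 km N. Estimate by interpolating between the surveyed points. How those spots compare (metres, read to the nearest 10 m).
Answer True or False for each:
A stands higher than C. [True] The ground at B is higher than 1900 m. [True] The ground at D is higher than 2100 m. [False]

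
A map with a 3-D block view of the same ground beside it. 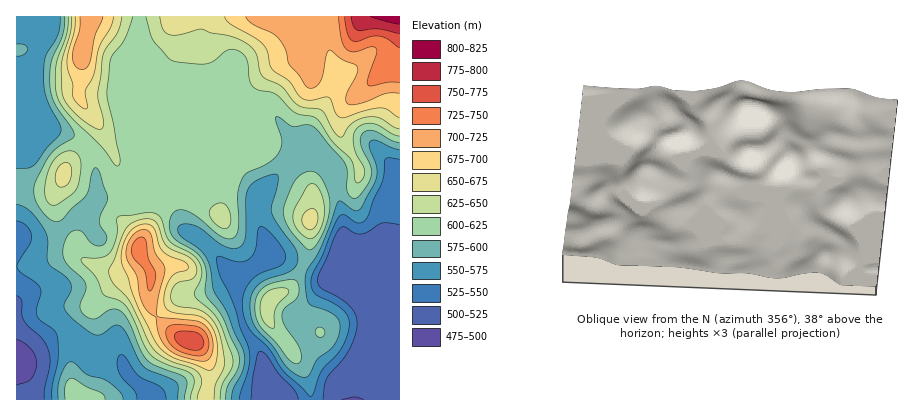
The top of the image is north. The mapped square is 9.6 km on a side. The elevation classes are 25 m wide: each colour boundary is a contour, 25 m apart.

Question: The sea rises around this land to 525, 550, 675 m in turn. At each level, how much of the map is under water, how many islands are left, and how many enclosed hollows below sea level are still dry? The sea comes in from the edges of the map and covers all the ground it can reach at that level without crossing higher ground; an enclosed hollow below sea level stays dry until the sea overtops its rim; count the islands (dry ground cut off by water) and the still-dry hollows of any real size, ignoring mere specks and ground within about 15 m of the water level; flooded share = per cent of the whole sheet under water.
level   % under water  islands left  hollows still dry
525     10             0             0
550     17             0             0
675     86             1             0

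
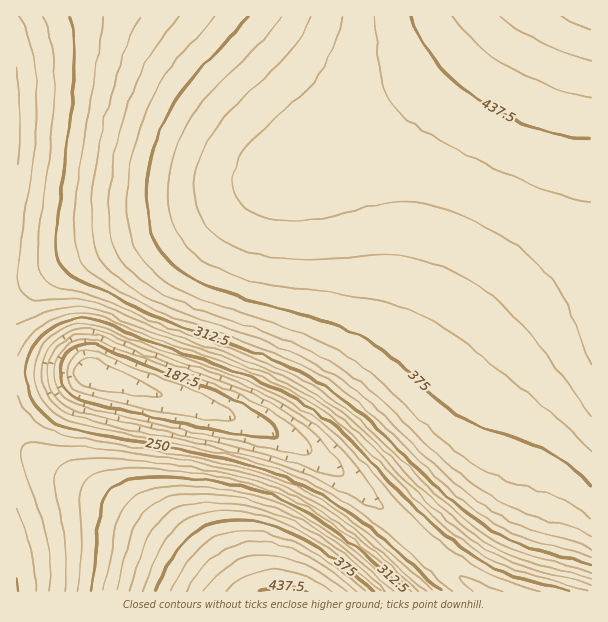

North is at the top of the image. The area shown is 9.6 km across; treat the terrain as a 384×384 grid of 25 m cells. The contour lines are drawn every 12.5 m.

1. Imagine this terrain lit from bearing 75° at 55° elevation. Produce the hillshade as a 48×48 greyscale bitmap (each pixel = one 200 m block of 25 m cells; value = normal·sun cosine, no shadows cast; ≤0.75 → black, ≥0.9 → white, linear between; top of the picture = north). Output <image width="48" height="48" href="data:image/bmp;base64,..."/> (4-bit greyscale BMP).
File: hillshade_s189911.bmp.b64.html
<image width="48" height="48" href="data:image/bmp;base64,Qk32BAAAAAAAAHYAAAAoAAAAMAAAADAAAAABAAQAAAAAAIAEAAATCwAAEwsAABAAAAAAAAAAAAAAABEREQAiIiIAMzMzAERERABVVVUAZmZmAHd3dwCIiIgAmZmZAKqqqgC7u7sAzMzMAN3d3QDu7u4A////AEREREREREVVVmZ3iJq83e7ty6hlRDMzMkREREREREVVZmd3iaq83u7cuYZDMzMzM0RERERERFVVZmd4mavN7u3Ll1QiIjMzM1RERERERVVWZneImrzd7ty5dTIRIjRERFVERERFVVVmZ3iJq83d3cqGQxESI0RVVVVURVVVVVZmd4iavM3d3KhkIRESNFVVVVVVVVVVVmZneImqvN3cuoZCEBEjRVZmZVVVVVVmZmd4iJqrzMzLl1MhABI0VWZmZlVVVWZmd3iImaq7zMupdTEAASNFZmZmZlVWZmd3eIiZmqu7u7qGQxAAEjRWZmZmZmZmZ3eIiZmaqqu7qphkIQABI0VmZmZmZWZ3eIiZmZqqqqqqmHUyAAASNFVmZmZmZXeIiZmZqqqqqpmYdkMQAAEjRVZmZmZmVYiZmZqqqqqpmYd2QyEAABI0VWZmZmZmVZqrqqqqqZmYh2VDIQAAASNFVmZmZmZmVavMuqqZmId2ZUMhEAAAEjRVZmZmZmZmVbzdypmId2VUMyEQAAASI0VWZmZmZmZmVbzdyodmVUMyIRAAARIjRFVmZmZmZmZmZbzduWVEMiIREQEREiM0RVZmZmZmZmZmZrvLqFMiEREREREiMzRFVmZmZmZmZmZmZqqqljEQABEREiIzREVVZmZmZmZmZmZmZpmZdTEAAREiIzREVVVmZmZmZmZmZmZmZoiHZCEBEiIzRERVVWZmZmZmZmZmZmZmZnd2VDISIzNERVVWZmZmZmZmZmZmZmZmZmZmVDMjM0RFVVZmZmZmZmZmZmZmZmZmZlVVVEMzREVVVmZmZmZnd3dmZmZmZmZmZlVVVERERVVVZmZmZmd3d3d2ZmZmZmZmZlVVVUREVVVWZmZmZnd3d3d3ZmZmZmZmZlVVVVVVVVVWZmZmZ3d3d3d3ZmZmZmZmZlVVVVVVVVVWZmZmd3d3d3d3dmZmZmZmd0REREVVVVVWZmZnd3d3d3d3dmZmZmZnd0REREVVVVVWZmZnd3d3d3d3d2ZmZmZ3d0RERERVVVVWZmZnd3d3d3d3d2ZmZmZ3d0RERERVVVVWZmZ3d3d3d3d3d2ZmZmZ3d0RERERVVVVWZmZ3d3d3d3d3d2ZmZmZ3d0RERERVVVVWZmZ3d3d3d3d3d2ZmZmZ3d0REREVVVVVmZmZ3d3d3d3d3dmZmZmZ3d0REREVVVVVmZmZ3d3d3d3d3ZmZmZmZnd0RERFVVVVVmZmZnd3d3d3d2ZmZmZmZnd0RERVVVVVVmZmZnd3d3d3dmZmZmZmZmd0REVVVVVVZmZmZmd3d3d3ZmZmZmZmZmZkRFVVVVVVZmZmZmZmZmZmZmZmZmZmZmZkRVVVVVVWZmZmZmZmZmZmZmZmZmZmZmZkVVVVVVVmZmZmZmZmZmZmZmZmZmZmZmZlVVVVVVZmZmZmZmZmZmZmZmZmZmZmZmZlVVVVVmZmZmZmZmZmZmZmZmZmZmZmZmZlVVVVZmZmZmZmZmZmZmZmZmZmZmZmZmZlVVVWZmZmZmZmZmZmZmZmZmZmZmZmZmZg=="/>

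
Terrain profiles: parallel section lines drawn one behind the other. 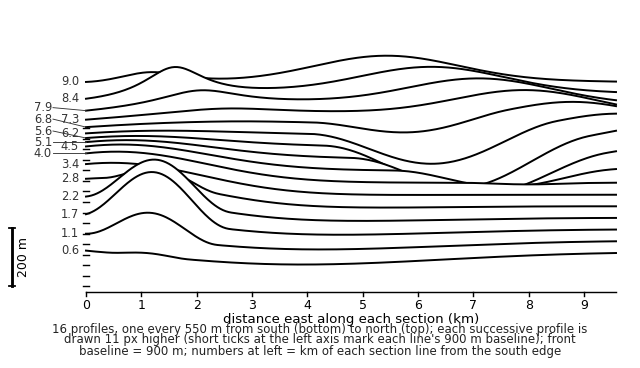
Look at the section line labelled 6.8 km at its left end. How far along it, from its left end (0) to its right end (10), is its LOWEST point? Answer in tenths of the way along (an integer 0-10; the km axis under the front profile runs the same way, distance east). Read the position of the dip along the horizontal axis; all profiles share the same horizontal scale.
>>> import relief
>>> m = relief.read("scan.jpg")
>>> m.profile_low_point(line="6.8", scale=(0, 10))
6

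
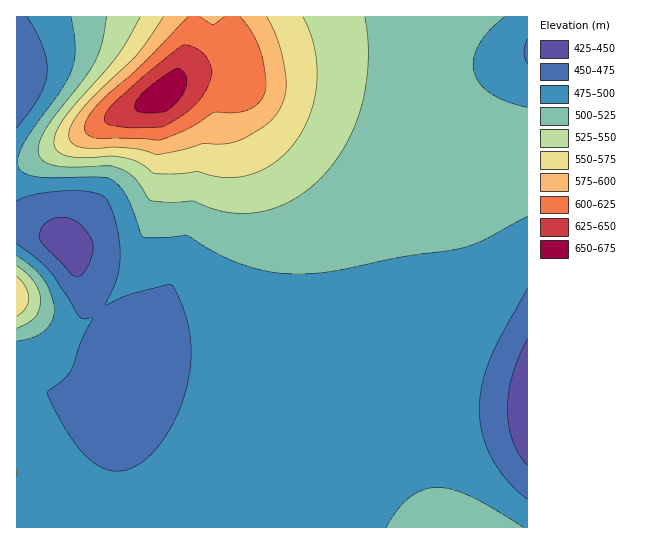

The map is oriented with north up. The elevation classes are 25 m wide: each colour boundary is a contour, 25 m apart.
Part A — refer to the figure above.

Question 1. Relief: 425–665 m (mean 505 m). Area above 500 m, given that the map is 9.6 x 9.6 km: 38.4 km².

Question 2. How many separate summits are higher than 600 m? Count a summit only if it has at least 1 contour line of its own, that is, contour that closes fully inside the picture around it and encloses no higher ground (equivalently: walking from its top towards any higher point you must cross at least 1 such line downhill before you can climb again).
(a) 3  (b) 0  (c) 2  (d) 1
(d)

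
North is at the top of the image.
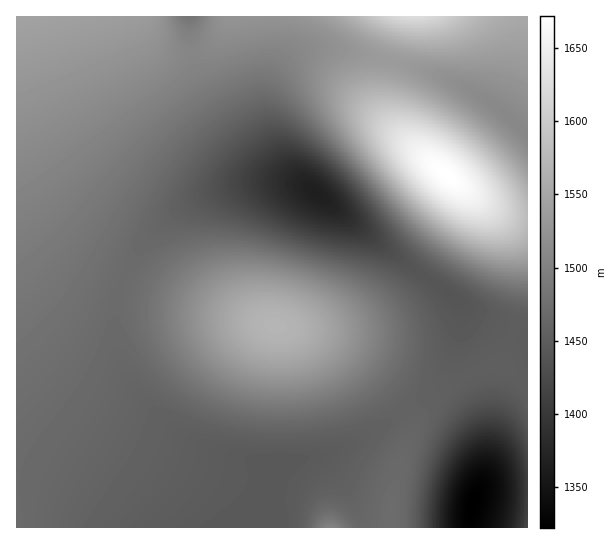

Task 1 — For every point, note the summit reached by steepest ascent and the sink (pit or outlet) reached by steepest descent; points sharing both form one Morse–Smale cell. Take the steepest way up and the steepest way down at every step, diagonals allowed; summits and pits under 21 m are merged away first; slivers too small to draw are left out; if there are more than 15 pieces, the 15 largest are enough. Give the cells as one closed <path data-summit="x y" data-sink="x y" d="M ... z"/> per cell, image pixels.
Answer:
<path data-summit="446 174" data-sink="318 194" d="M269 16l-39 0-13 21-11 11-14 6 7 24 10 21 20 31 33 38 17 9 28 8 84 68 67 46 3 7 0 47 12 19 12-5 16-3 10 5 16 16 1-167-22-3-24-12-48-38-38-35-8-13-3-10 0-25 4-15-2-7-49-11-25 0-20 8-14 14-8 15-4 16 2 25-5-20 0-17 7-31z"/><path data-summit="17 17" data-sink="318 194" d="M137 16l-121 1 1 177 20 29 24 25 25 19 33 14 4 0 10-24 19-24 21-18 14-10 26-12 29-8 20-2 39 0-22-6-13-6-15-14-22-27-20-31-10-21-7-24-19-1-16-8-8-7z"/><path data-summit="17 17" data-sink="473 506" d="M17 191l-1 295 19 2 30 9 25 14 24 17 145 0 16-66-33-3-35-11-33-19-30-27-13-19-8-16-7-22-1-35 6-28-35-15-25-19-24-25-18-26z"/><path data-summit="275 326" data-sink="318 194" d="M290 183l-28 0-27 4-22 6-26 12-21 15-23 23-15 23-5 16 88 29 59 14 20 3 29 9 20 11 22 16 19 18 25 29 2-2 28-18 13-16 13-48 0-21-2-7-68-46-78-64-11-5z"/><path data-summit="275 326" data-sink="473 506" d="M122 281l-7 29 0 27 8 30 8 16 13 19 19 19 19 14 25 13 35 11 19 2 28 0 18-2 40-12 27-15 30-21-9-13-34-34-22-16-20-11-29-9-20-3-59-14z"/><path data-summit="330 527" data-sink="473 506" d="M473 373l-8 3-40 29-14 31 0-14-4-8-5-2-41 28-27 12-35 8-24 1-4 13-11 53 210 1 2-21 13-36 3-26-4-39z"/><path data-summit="446 174" data-sink="527 133" d="M393 61l-4 1-4 20 0 25 3 10 8 13 38 35 52 40 20 10 21 2 1-84-37-30-28-18-21-9z"/><path data-summit="414 17" data-sink="527 133" d="M527 16l-125 0-11 45 51 15 21 9 28 18 36 29z"/><path data-summit="446 174" data-sink="473 506" d="M501 364l-16 3-13 6 12 33 4 39-4 32-12 30-1 21 57-1 0-141-17-17z"/><path data-summit="414 17" data-sink="318 194" d="M401 16l-131 0 1 43-7 31 3 32 0-20 4-16 8-15 14-14 20-8 25 0 52 12 10-34z"/><path data-summit="446 174" data-sink="473 506" d="M27 487l-11 0 1 41 96-1-23-16-25-14z"/><path data-summit="17 17" data-sink="190 17" d="M189 16l-52 1 12 21 8 7 12 7 16 3 7-2-3-12z"/><path data-summit="330 527" data-sink="318 194" d="M459 335l-14 46-10 10-31 20 7 11 2 11 12-28 12-10 35-22-11-20z"/><path data-summit="446 174" data-sink="190 17" d="M229 16l-40 1 0 24 4 12 13-5 13-13z"/>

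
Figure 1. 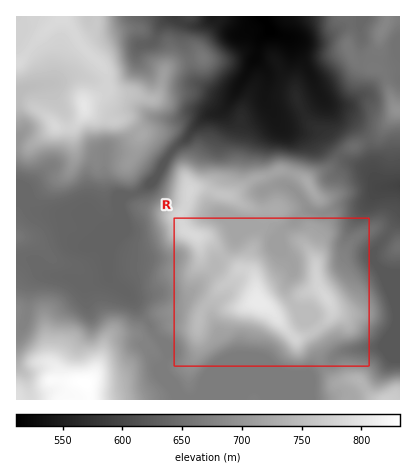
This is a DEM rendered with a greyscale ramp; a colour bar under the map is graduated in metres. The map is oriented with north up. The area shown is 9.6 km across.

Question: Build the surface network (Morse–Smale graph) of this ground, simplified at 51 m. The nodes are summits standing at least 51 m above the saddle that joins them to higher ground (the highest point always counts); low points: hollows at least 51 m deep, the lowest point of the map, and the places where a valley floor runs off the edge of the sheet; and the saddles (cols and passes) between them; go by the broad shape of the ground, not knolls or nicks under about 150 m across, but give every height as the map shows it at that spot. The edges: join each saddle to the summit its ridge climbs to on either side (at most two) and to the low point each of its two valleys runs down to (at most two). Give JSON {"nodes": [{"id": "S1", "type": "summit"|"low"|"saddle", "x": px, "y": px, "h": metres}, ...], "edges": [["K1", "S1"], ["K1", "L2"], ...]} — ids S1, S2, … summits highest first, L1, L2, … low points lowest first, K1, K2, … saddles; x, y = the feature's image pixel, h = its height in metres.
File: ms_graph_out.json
{"nodes": [
{"id": "S1", "type": "summit", "x": 84, "y": 384, "h": 832},
{"id": "S2", "type": "summit", "x": 258, "y": 302, "h": 806},
{"id": "S3", "type": "summit", "x": 84, "y": 106, "h": 801},
{"id": "S4", "type": "summit", "x": 386, "y": 400, "h": 769},
{"id": "S5", "type": "summit", "x": 398, "y": 110, "h": 696},
{"id": "L1", "type": "low", "x": 264, "y": 18, "h": 511},
{"id": "K1", "type": "saddle", "x": 322, "y": 366, "h": 686},
{"id": "K2", "type": "saddle", "x": 164, "y": 362, "h": 668},
{"id": "K3", "type": "saddle", "x": 24, "y": 200, "h": 643},
{"id": "K4", "type": "saddle", "x": 132, "y": 194, "h": 636},
{"id": "K5", "type": "saddle", "x": 340, "y": 156, "h": 635}],
"edges": [["K1", "S2"], ["K1", "S4"], ["K1", "L1"], ["K2", "S1"], ["K2", "S2"], ["K2", "L1"], ["K3", "S1"], ["K3", "S3"], ["K3", "L1"], ["K4", "S2"], ["K4", "S3"], ["K4", "L1"], ["K5", "S2"], ["K5", "S5"], ["K5", "L1"]]}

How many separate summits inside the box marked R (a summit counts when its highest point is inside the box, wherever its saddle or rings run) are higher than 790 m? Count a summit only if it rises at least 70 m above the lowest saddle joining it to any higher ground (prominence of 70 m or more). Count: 1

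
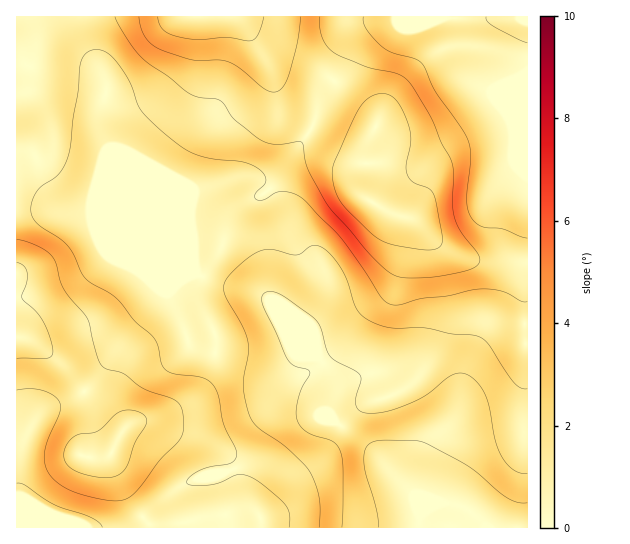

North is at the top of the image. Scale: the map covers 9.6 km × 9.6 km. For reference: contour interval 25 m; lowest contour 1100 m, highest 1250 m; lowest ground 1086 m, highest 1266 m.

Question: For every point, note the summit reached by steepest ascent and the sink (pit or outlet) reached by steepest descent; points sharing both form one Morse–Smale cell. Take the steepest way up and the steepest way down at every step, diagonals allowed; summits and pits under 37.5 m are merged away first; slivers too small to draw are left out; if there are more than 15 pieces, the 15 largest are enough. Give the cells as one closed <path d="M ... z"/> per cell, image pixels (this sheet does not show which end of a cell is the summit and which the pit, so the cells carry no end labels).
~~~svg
<path d="M33 207l-17 0 1 321 402-1 1-12-7-21-17-16-33-37-25-17-9-10-1-5 5-12 0-15-5-12-10-13-16 0-9-4-11 7-23 1-66-14-5-5-7-21-12-24 0-4 13-13 15-6-1-4-17-17-13-9-75-31-28 0z"/><path d="M235 16l-218 0-1 190 17 1 30 6 28 0 82 35 24 25 0 2-15 5-13 13 19 49 5 5 66 14 23-1 11-7 9 4 15 0-36-36-10-23 2-21 11-32 0-23-5-16-8-13-10-10-14-5 23 2 11-10 30-40 4-8 4-20 14-21-27-17-17-5-15-2-9-4-10-11-12-20z"/><path d="M335 81l-14 16-10 33-30 40-11 10-17-1 8 4 10 10 8 13 5 16 0 23-11 32-2 21 10 23 42 41 5 8 5 12 0 15-5 12 1 5 9 10 25 17 17 17 16 20 17 16 5 13 1-25 9-35 23-25 5-9 11-44 16-34 11-10 34-2 0-60-10-2-37 0-18-4-25-13-24-24-23-7-21-12-5-6 2-48 10-26-11-16z"/><path d="M527 16l-118 1-39 7-8 4-7 7-12 32-10 14 33 24 11 16-10 26 0 51 24 15 23 7 24 24 19 11 16 5 55 2z"/><path d="M527 324l-33 1-11 10-4 7-16 39-7 32-5 9-19 19-8 18-7 31 2 38 109-1z"/><path d="M442 16l-206 1 7 5 12 20 10 11 9 4 15 2 17 5 28 16 9-13 12-32 7-7 8-4 29-5z"/>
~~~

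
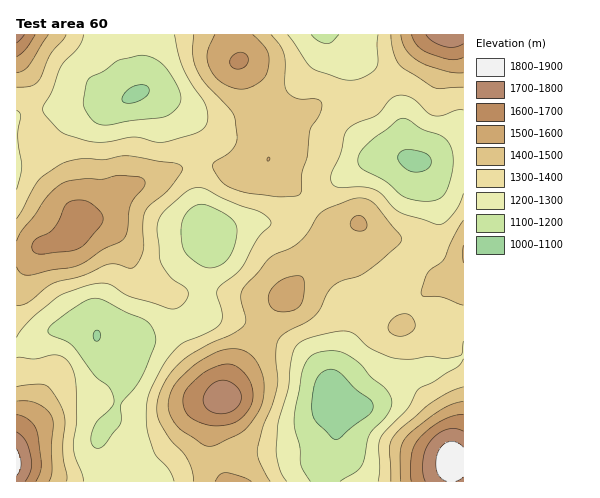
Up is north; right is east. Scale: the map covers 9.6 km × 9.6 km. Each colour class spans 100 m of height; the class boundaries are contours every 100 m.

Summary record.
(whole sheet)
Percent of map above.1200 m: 85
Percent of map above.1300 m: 63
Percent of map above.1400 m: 35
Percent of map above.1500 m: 14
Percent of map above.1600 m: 6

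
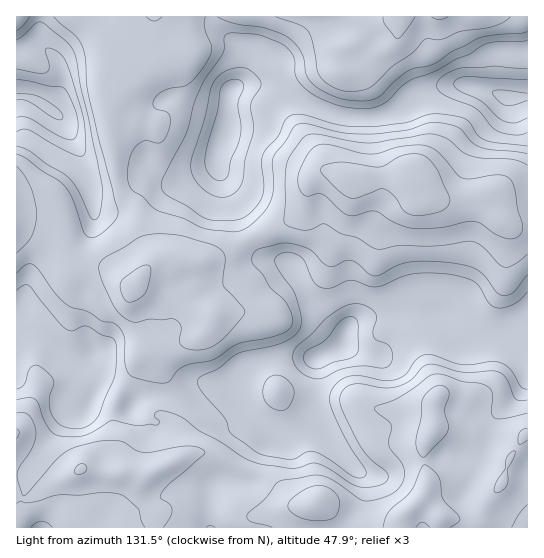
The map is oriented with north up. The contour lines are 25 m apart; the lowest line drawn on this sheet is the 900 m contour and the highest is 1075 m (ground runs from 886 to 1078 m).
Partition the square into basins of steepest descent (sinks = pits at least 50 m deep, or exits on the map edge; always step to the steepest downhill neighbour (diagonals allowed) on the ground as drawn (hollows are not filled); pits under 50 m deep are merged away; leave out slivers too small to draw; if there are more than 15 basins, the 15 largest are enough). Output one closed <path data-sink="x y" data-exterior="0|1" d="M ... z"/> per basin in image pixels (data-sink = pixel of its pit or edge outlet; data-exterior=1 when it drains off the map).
<path data-sink="413 174" data-exterior="0" d="M211 16l-195 1 0 316 15 2 12 5 18 17 10 7 12 1 7-6-6 10 0 4 8 18 6-10 9 0 14 7 10 10 2 7 6-6 12-4 30 2 28-13 30-1 6 19 37 38 11-3 20-10 7-1-5-11 2-38-1-18 26-14 7-19 10-6 50-7 28 3 7 6 8 16 10 9 29-12 20-4 16 2 1-235-23-1-34-12-21-1-21 7-24 17-18 7-10 2-31 0-12-2-49-19-18-9-26-2-6 3 9-15 3-12-2-8-6-8-24-19z"/><path data-sink="315 502" data-exterior="0" d="M421 313l-51 4-20 8-5 8-2 12-27 14 1 18-2 38 5 11-7 1-27 13-4 0-33-33-8-13-2-11-30 1-28 13-30-2-12 4-6 6-2-7-10-10-14-7-9 0-5 11-9-19 2-10-3 2-12-1-10-7-18-17-12-5-14-2-1 194 511 1 1-194-17-3-25 5-24 11-10-9-8-16-5-5z"/><path data-sink="402 17" data-exterior="1" d="M527 16l-314 0-1 5 11 14 16 10 6 8 2 8-3 12-7 14 25-2 72 30 12 2 31 0 25-8 19-14 29-11 21 1 34 12 22 0z"/>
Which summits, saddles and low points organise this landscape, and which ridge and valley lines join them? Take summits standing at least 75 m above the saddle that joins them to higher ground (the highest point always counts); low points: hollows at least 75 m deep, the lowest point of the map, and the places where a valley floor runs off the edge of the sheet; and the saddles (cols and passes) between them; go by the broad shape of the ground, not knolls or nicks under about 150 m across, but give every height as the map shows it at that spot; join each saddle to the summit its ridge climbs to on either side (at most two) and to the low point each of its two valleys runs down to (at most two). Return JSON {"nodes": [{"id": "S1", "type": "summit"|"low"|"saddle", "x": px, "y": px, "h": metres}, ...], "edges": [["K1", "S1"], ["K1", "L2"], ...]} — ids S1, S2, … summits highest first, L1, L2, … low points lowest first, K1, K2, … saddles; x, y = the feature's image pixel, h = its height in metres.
{"nodes": [
{"id": "S1", "type": "summit", "x": 507, "y": 97, "h": 1078},
{"id": "S2", "type": "summit", "x": 46, "y": 107, "h": 1077},
{"id": "S3", "type": "summit", "x": 343, "y": 343, "h": 1073},
{"id": "L1", "type": "low", "x": 414, "y": 175, "h": 886},
{"id": "L2", "type": "low", "x": 315, "y": 502, "h": 902},
{"id": "K1", "type": "saddle", "x": 169, "y": 397, "h": 984},
{"id": "K2", "type": "saddle", "x": 123, "y": 198, "h": 969},
{"id": "K3", "type": "saddle", "x": 247, "y": 239, "h": 963},
{"id": "K4", "type": "saddle", "x": 65, "y": 246, "h": 952}],
"edges": [["K1", "S3"], ["K1", "L1"], ["K1", "L2"], ["K2", "S1"], ["K2", "S2"], ["K2", "L1"], ["K3", "S1"], ["K3", "S3"], ["K3", "L1"], ["K4", "S2"], ["K4", "S3"], ["K4", "L1"]]}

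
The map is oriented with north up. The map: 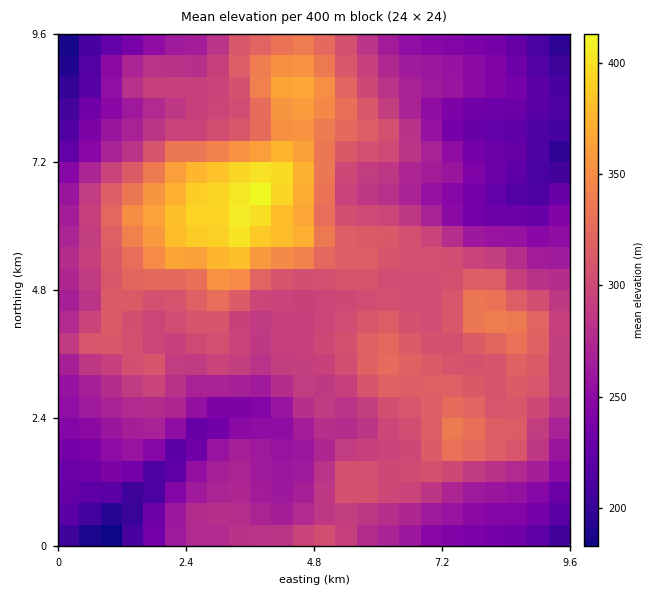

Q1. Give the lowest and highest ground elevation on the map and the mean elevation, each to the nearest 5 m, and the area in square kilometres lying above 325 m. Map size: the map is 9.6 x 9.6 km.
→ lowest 175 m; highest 415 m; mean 290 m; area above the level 14.8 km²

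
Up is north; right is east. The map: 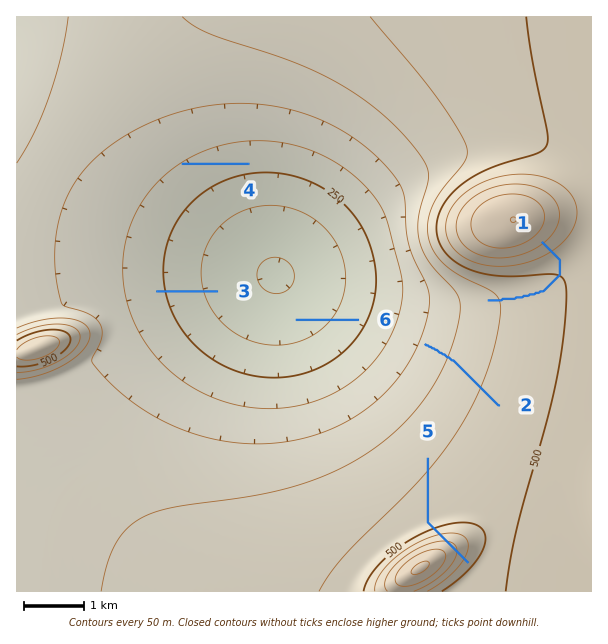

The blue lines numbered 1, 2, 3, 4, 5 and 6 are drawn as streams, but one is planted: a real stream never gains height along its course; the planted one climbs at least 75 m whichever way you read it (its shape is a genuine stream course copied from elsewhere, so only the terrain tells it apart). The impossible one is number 5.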